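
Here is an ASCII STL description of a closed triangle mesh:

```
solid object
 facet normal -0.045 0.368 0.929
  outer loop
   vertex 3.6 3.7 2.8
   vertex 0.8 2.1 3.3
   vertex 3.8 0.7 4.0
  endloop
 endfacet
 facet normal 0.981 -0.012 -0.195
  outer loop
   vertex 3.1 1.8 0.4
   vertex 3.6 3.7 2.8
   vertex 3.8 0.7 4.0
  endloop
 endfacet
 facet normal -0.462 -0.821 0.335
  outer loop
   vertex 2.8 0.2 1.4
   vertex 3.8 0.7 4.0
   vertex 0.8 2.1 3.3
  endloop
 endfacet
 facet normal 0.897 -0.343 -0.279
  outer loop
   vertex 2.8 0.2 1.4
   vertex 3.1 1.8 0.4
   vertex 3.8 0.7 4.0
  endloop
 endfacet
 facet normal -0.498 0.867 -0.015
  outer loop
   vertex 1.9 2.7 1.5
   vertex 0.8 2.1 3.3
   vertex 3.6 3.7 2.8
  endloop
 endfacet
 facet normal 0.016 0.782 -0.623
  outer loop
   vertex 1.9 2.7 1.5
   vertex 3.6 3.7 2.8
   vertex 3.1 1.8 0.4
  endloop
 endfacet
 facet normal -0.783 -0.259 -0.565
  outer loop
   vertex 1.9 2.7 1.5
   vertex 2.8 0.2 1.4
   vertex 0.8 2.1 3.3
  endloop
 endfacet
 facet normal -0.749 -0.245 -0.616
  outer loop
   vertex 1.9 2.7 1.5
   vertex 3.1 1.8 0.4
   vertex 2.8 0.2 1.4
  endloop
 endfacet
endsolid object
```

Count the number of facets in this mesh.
8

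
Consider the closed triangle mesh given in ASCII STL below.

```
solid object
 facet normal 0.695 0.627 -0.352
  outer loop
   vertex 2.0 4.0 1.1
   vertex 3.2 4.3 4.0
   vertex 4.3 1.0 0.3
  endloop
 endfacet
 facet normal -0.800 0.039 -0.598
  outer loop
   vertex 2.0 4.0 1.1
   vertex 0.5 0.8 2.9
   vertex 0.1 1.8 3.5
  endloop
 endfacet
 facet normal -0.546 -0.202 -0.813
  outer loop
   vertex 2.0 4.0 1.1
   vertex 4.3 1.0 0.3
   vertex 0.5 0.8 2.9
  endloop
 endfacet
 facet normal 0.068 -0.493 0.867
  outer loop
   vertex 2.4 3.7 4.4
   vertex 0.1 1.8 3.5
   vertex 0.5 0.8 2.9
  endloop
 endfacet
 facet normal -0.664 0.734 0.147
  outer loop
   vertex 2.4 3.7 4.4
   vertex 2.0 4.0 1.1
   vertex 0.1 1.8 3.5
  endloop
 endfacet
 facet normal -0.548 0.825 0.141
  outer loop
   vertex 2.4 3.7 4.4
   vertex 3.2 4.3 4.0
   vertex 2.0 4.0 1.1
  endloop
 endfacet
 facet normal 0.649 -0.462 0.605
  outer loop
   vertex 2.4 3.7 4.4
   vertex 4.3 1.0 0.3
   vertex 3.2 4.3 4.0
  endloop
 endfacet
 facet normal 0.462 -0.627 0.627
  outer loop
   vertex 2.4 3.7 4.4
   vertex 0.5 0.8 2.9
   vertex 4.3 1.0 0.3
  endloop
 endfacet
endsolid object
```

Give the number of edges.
12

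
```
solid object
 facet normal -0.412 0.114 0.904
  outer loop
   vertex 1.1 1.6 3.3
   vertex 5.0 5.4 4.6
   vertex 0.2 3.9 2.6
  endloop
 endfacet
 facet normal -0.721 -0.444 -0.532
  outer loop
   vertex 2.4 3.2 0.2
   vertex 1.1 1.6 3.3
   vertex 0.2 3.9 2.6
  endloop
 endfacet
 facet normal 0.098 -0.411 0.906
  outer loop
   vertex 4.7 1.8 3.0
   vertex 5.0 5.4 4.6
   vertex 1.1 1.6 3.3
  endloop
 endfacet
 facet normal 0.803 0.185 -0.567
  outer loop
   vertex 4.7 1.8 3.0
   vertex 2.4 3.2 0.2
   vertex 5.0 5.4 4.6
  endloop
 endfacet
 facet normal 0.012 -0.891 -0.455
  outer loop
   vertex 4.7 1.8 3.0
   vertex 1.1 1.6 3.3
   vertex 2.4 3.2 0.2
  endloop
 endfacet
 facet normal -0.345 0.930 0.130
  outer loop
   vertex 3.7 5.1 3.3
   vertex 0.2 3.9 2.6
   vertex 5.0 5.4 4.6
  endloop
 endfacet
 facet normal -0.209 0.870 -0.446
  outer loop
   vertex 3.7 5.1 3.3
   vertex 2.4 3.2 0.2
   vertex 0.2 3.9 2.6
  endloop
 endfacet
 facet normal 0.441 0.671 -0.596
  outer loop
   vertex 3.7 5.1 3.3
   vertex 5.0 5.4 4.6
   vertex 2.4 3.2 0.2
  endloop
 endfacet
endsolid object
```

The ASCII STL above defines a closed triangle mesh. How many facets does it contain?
8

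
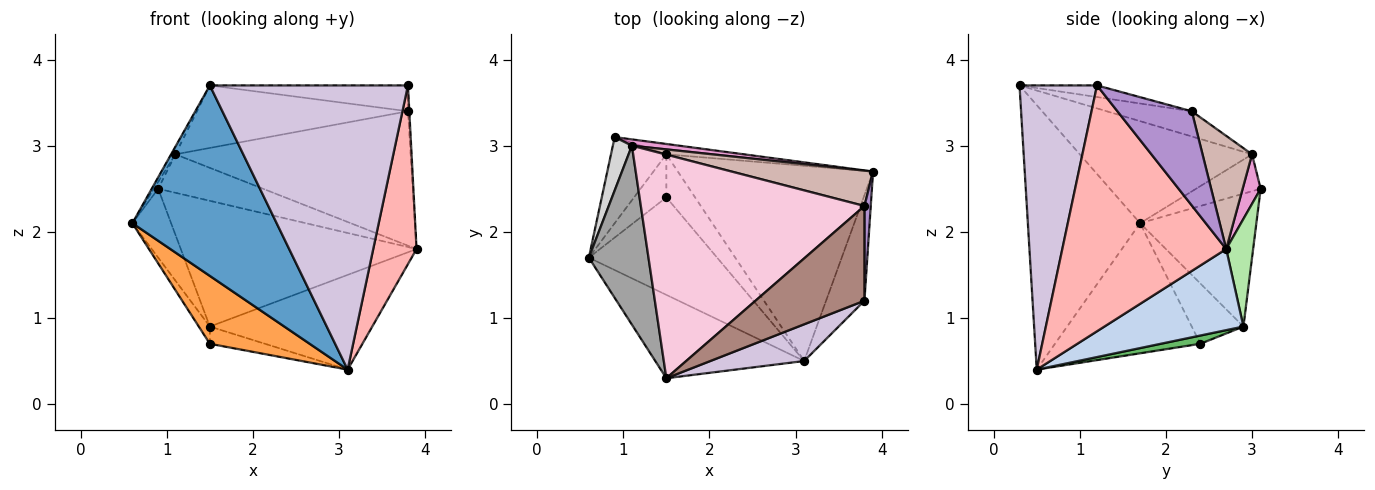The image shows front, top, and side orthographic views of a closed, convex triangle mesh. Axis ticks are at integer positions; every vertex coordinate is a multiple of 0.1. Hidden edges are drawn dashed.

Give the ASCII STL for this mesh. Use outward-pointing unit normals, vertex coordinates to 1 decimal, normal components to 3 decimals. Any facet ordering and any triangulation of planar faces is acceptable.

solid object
 facet normal -0.580 -0.746 -0.327
  outer loop
   vertex 1.5 0.3 3.7
   vertex 0.6 1.7 2.1
   vertex 3.1 0.5 0.4
  endloop
 endfacet
 facet normal 0.350 0.409 -0.843
  outer loop
   vertex 1.5 2.9 0.9
   vertex 3.9 2.7 1.8
   vertex 3.1 0.5 0.4
  endloop
 endfacet
 facet normal -0.640 -0.439 -0.631
  outer loop
   vertex 1.5 2.4 0.7
   vertex 3.1 0.5 0.4
   vertex 0.6 1.7 2.1
  endloop
 endfacet
 facet normal -0.866 0.186 -0.464
  outer loop
   vertex 1.5 2.4 0.7
   vertex 0.6 1.7 2.1
   vertex 1.5 2.9 0.9
  endloop
 endfacet
 facet normal 0.258 0.359 -0.897
  outer loop
   vertex 1.5 2.4 0.7
   vertex 1.5 2.9 0.9
   vertex 3.1 0.5 0.4
  endloop
 endfacet
 facet normal 0.113 0.990 -0.081
  outer loop
   vertex 0.9 3.1 2.5
   vertex 3.9 2.7 1.8
   vertex 1.5 2.9 0.9
  endloop
 endfacet
 facet normal -0.882 0.294 -0.368
  outer loop
   vertex 0.9 3.1 2.5
   vertex 1.5 2.9 0.9
   vertex 0.6 1.7 2.1
  endloop
 endfacet
 facet normal 0.956 -0.253 -0.149
  outer loop
   vertex 3.8 1.2 3.7
   vertex 3.1 0.5 0.4
   vertex 3.9 2.7 1.8
  endloop
 endfacet
 facet normal 0.998 0.018 0.067
  outer loop
   vertex 3.8 1.2 3.7
   vertex 3.9 2.7 1.8
   vertex 3.8 2.3 3.4
  endloop
 endfacet
 facet normal 0.362 -0.925 0.119
  outer loop
   vertex 3.8 1.2 3.7
   vertex 1.5 0.3 3.7
   vertex 3.1 0.5 0.4
  endloop
 endfacet
 facet normal -0.102 0.262 0.960
  outer loop
   vertex 3.8 1.2 3.7
   vertex 3.8 2.3 3.4
   vertex 1.5 0.3 3.7
  endloop
 endfacet
 facet normal 0.200 0.948 0.249
  outer loop
   vertex 1.1 3.0 2.9
   vertex 3.8 2.3 3.4
   vertex 3.9 2.7 1.8
  endloop
 endfacet
 facet normal 0.167 0.973 0.160
  outer loop
   vertex 1.1 3.0 2.9
   vertex 3.9 2.7 1.8
   vertex 0.9 3.1 2.5
  endloop
 endfacet
 facet normal -0.108 0.268 0.957
  outer loop
   vertex 1.1 3.0 2.9
   vertex 1.5 0.3 3.7
   vertex 3.8 2.3 3.4
  endloop
 endfacet
 facet normal -0.863 0.022 0.504
  outer loop
   vertex 1.1 3.0 2.9
   vertex 0.6 1.7 2.1
   vertex 1.5 0.3 3.7
  endloop
 endfacet
 facet normal -0.887 0.059 0.458
  outer loop
   vertex 1.1 3.0 2.9
   vertex 0.9 3.1 2.5
   vertex 0.6 1.7 2.1
  endloop
 endfacet
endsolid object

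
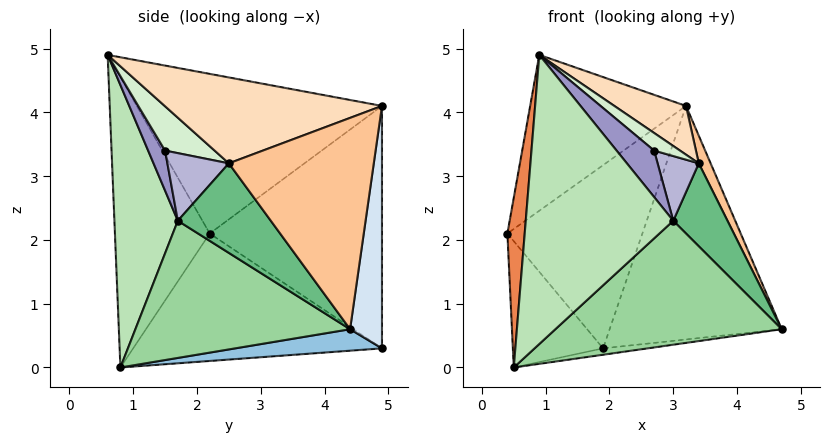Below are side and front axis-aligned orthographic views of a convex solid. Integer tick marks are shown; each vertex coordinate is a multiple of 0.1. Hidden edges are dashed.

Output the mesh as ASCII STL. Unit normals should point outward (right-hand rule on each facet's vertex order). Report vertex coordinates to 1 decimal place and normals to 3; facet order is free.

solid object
 facet normal -0.907 0.329 -0.263
  outer loop
   vertex 0.5 0.8 0.0
   vertex 0.4 2.2 2.1
   vertex 1.9 4.9 0.3
  endloop
 endfacet
 facet normal 0.113 0.034 -0.993
  outer loop
   vertex 0.5 0.8 0.0
   vertex 1.9 4.9 0.3
   vertex 4.7 4.4 0.6
  endloop
 endfacet
 facet normal -0.760 0.596 0.260
  outer loop
   vertex 3.2 4.9 4.1
   vertex 1.9 4.9 0.3
   vertex 0.4 2.2 2.1
  endloop
 endfacet
 facet normal 0.182 0.981 -0.062
  outer loop
   vertex 3.2 4.9 4.1
   vertex 4.7 4.4 0.6
   vertex 1.9 4.9 0.3
  endloop
 endfacet
 facet normal -0.981 -0.179 0.073
  outer loop
   vertex 0.9 0.6 4.9
   vertex 0.4 2.2 2.1
   vertex 0.5 0.8 0.0
  endloop
 endfacet
 facet normal -0.767 0.488 0.416
  outer loop
   vertex 0.9 0.6 4.9
   vertex 3.2 4.9 4.1
   vertex 0.4 2.2 2.1
  endloop
 endfacet
 facet normal 0.913 -0.075 0.402
  outer loop
   vertex 3.4 2.5 3.2
   vertex 4.7 4.4 0.6
   vertex 3.2 4.9 4.1
  endloop
 endfacet
 facet normal 0.656 -0.216 0.723
  outer loop
   vertex 3.4 2.5 3.2
   vertex 3.2 4.9 4.1
   vertex 0.9 0.6 4.9
  endloop
 endfacet
 facet normal 0.862 -0.503 0.064
  outer loop
   vertex 3.0 1.7 2.3
   vertex 4.7 4.4 0.6
   vertex 3.4 2.5 3.2
  endloop
 endfacet
 facet normal 0.624 -0.658 -0.421
  outer loop
   vertex 3.0 1.7 2.3
   vertex 0.5 0.8 0.0
   vertex 4.7 4.4 0.6
  endloop
 endfacet
 facet normal 0.394 -0.916 -0.070
  outer loop
   vertex 3.0 1.7 2.3
   vertex 0.9 0.6 4.9
   vertex 0.5 0.8 0.0
  endloop
 endfacet
 facet normal 0.697 -0.364 0.618
  outer loop
   vertex 2.7 1.5 3.4
   vertex 3.4 2.5 3.2
   vertex 0.9 0.6 4.9
  endloop
 endfacet
 facet normal 0.411 -0.910 -0.054
  outer loop
   vertex 2.7 1.5 3.4
   vertex 0.9 0.6 4.9
   vertex 3.0 1.7 2.3
  endloop
 endfacet
 facet normal 0.824 -0.552 0.124
  outer loop
   vertex 2.7 1.5 3.4
   vertex 3.0 1.7 2.3
   vertex 3.4 2.5 3.2
  endloop
 endfacet
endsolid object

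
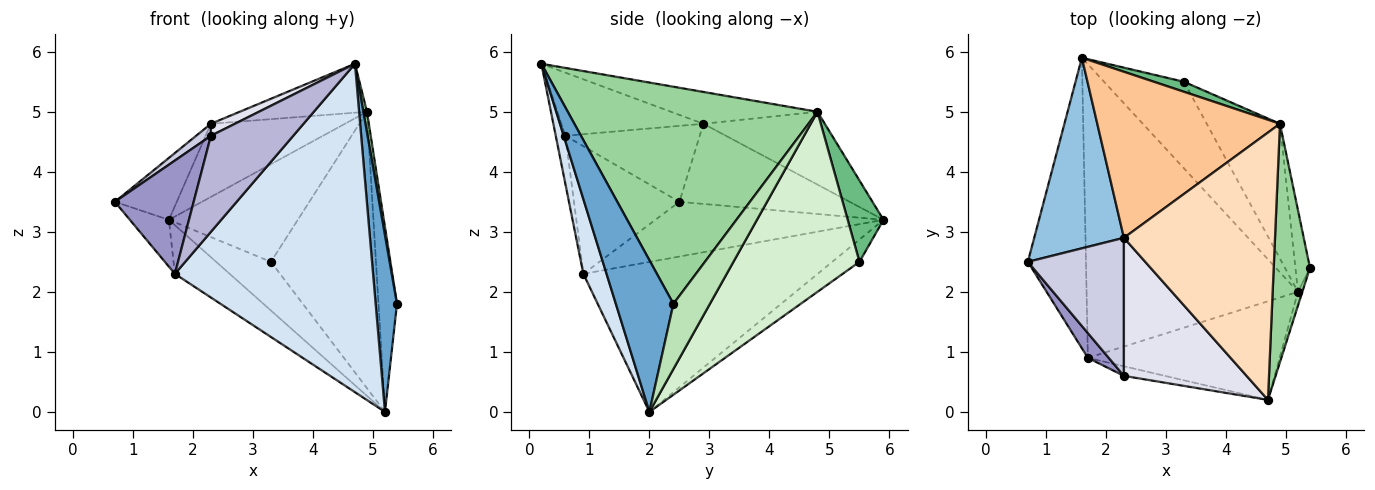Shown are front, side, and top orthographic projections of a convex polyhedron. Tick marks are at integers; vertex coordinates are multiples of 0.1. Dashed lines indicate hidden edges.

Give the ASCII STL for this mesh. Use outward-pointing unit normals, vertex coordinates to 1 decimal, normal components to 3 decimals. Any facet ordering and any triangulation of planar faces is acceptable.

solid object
 facet normal 0.937 -0.347 -0.027
  outer loop
   vertex 5.2 2.0 0.0
   vertex 5.4 2.4 1.8
   vertex 4.7 0.2 5.8
  endloop
 endfacet
 facet normal -0.648 0.235 0.725
  outer loop
   vertex 2.3 2.9 4.8
   vertex 1.6 5.9 3.2
   vertex 0.7 2.5 3.5
  endloop
 endfacet
 facet normal -0.237 0.476 -0.847
  outer loop
   vertex 3.3 5.5 2.5
   vertex 5.2 2.0 0.0
   vertex 1.6 5.9 3.2
  endloop
 endfacet
 facet normal 0.111 -0.952 -0.286
  outer loop
   vertex 1.7 0.9 2.3
   vertex 5.2 2.0 0.0
   vertex 4.7 0.2 5.8
  endloop
 endfacet
 facet normal -0.681 0.116 -0.723
  outer loop
   vertex 1.7 0.9 2.3
   vertex 0.7 2.5 3.5
   vertex 1.6 5.9 3.2
  endloop
 endfacet
 facet normal -0.573 0.134 -0.808
  outer loop
   vertex 1.7 0.9 2.3
   vertex 1.6 5.9 3.2
   vertex 5.2 2.0 0.0
  endloop
 endfacet
 facet normal -0.343 0.379 0.860
  outer loop
   vertex 4.9 4.8 5.0
   vertex 1.6 5.9 3.2
   vertex 2.3 2.9 4.8
  endloop
 endfacet
 facet normal -0.203 0.176 0.963
  outer loop
   vertex 4.9 4.8 5.0
   vertex 2.3 2.9 4.8
   vertex 4.7 0.2 5.8
  endloop
 endfacet
 facet normal 0.266 0.959 0.098
  outer loop
   vertex 4.9 4.8 5.0
   vertex 3.3 5.5 2.5
   vertex 1.6 5.9 3.2
  endloop
 endfacet
 facet normal 0.986 -0.014 0.165
  outer loop
   vertex 4.9 4.8 5.0
   vertex 4.7 0.2 5.8
   vertex 5.4 2.4 1.8
  endloop
 endfacet
 facet normal 0.875 0.443 -0.196
  outer loop
   vertex 4.9 4.8 5.0
   vertex 5.4 2.4 1.8
   vertex 5.2 2.0 0.0
  endloop
 endfacet
 facet normal 0.733 0.611 -0.298
  outer loop
   vertex 4.9 4.8 5.0
   vertex 5.2 2.0 0.0
   vertex 3.3 5.5 2.5
  endloop
 endfacet
 facet normal -0.794 -0.594 0.130
  outer loop
   vertex 2.3 0.6 4.6
   vertex 0.7 2.5 3.5
   vertex 1.7 0.9 2.3
  endloop
 endfacet
 facet normal -0.115 -0.988 -0.099
  outer loop
   vertex 2.3 0.6 4.6
   vertex 1.7 0.9 2.3
   vertex 4.7 0.2 5.8
  endloop
 endfacet
 facet normal -0.619 -0.068 0.783
  outer loop
   vertex 2.3 0.6 4.6
   vertex 2.3 2.9 4.8
   vertex 0.7 2.5 3.5
  endloop
 endfacet
 facet normal -0.456 -0.077 0.887
  outer loop
   vertex 2.3 0.6 4.6
   vertex 4.7 0.2 5.8
   vertex 2.3 2.9 4.8
  endloop
 endfacet
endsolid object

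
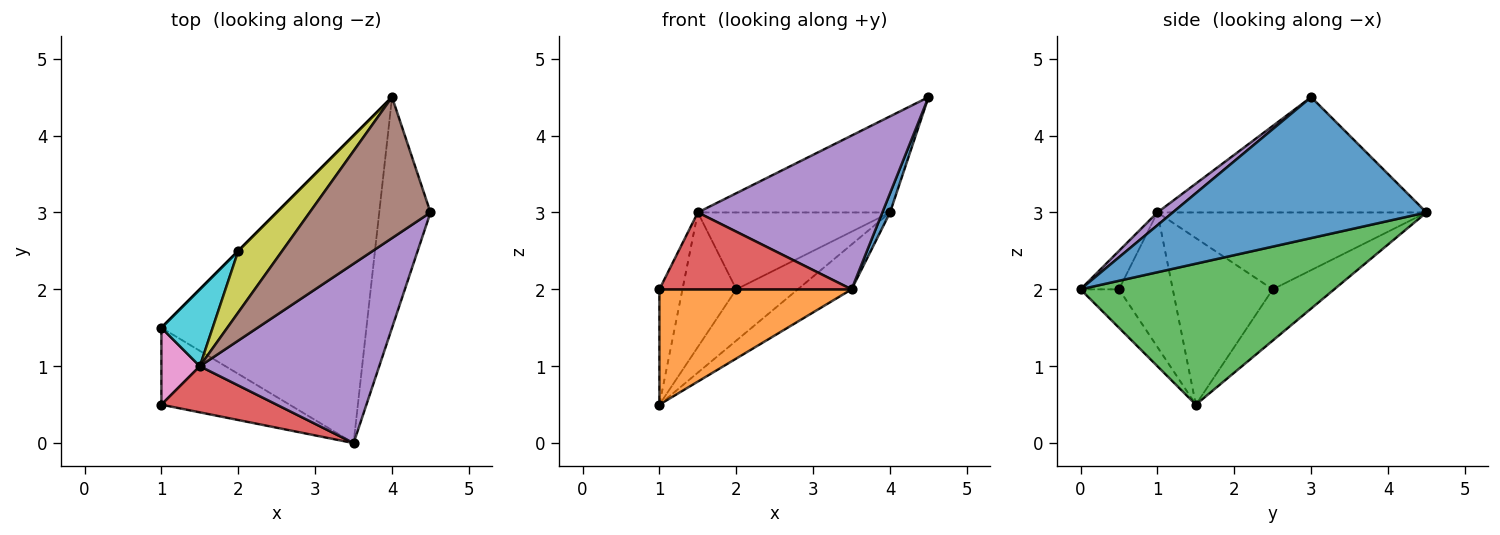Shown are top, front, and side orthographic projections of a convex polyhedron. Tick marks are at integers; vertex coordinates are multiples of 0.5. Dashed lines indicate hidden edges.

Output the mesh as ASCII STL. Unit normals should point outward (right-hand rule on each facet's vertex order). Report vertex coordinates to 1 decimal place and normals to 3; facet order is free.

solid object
 facet normal 0.939 -0.028 -0.342
  outer loop
   vertex 4.0 4.5 3.0
   vertex 4.5 3.0 4.5
   vertex 3.5 0.0 2.0
  endloop
 endfacet
 facet normal -0.164 -0.821 -0.547
  outer loop
   vertex 1.0 1.5 0.5
   vertex 3.5 0.0 2.0
   vertex 1.0 0.5 2.0
  endloop
 endfacet
 facet normal 0.562 0.119 -0.818
  outer loop
   vertex 1.0 1.5 0.5
   vertex 4.0 4.5 3.0
   vertex 3.5 0.0 2.0
  endloop
 endfacet
 facet normal -0.169 -0.845 0.507
  outer loop
   vertex 1.5 1.0 3.0
   vertex 1.0 0.5 2.0
   vertex 3.5 0.0 2.0
  endloop
 endfacet
 facet normal 0.054 -0.650 0.758
  outer loop
   vertex 1.5 1.0 3.0
   vertex 3.5 0.0 2.0
   vertex 4.5 3.0 4.5
  endloop
 endfacet
 facet normal -0.619 0.442 0.649
  outer loop
   vertex 1.5 1.0 3.0
   vertex 4.5 3.0 4.5
   vertex 4.0 4.5 3.0
  endloop
 endfacet
 facet normal -0.889 0.381 0.254
  outer loop
   vertex 1.5 1.0 3.0
   vertex 1.0 1.5 0.5
   vertex 1.0 0.5 2.0
  endloop
 endfacet
 facet normal -0.707 0.707 0.000
  outer loop
   vertex 2.0 2.5 2.0
   vertex 4.0 4.5 3.0
   vertex 1.0 1.5 0.5
  endloop
 endfacet
 facet normal -0.738 0.527 0.422
  outer loop
   vertex 2.0 2.5 2.0
   vertex 1.5 1.0 3.0
   vertex 4.0 4.5 3.0
  endloop
 endfacet
 facet normal -0.850 0.458 0.261
  outer loop
   vertex 2.0 2.5 2.0
   vertex 1.0 1.5 0.5
   vertex 1.5 1.0 3.0
  endloop
 endfacet
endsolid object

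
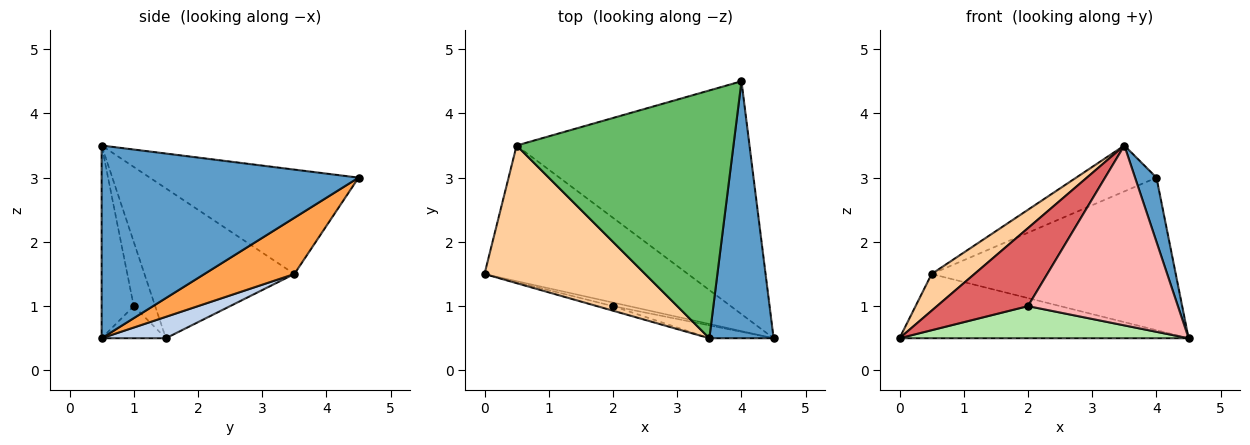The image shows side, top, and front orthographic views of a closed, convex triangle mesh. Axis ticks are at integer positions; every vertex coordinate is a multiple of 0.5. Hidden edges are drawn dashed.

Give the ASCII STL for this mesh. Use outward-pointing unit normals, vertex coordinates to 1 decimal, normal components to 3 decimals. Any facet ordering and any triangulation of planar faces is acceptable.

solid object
 facet normal 0.946 -0.079 0.315
  outer loop
   vertex 3.5 0.5 3.5
   vertex 4.5 0.5 0.5
   vertex 4.0 4.5 3.0
  endloop
 endfacet
 facet normal 0.095 0.426 -0.900
  outer loop
   vertex 0.5 3.5 1.5
   vertex 4.5 0.5 0.5
   vertex 0.0 1.5 0.5
  endloop
 endfacet
 facet normal 0.198 0.537 -0.820
  outer loop
   vertex 0.5 3.5 1.5
   vertex 4.0 4.5 3.0
   vertex 4.5 0.5 0.5
  endloop
 endfacet
 facet normal -0.670 -0.191 0.718
  outer loop
   vertex 0.5 3.5 1.5
   vertex 0.0 1.5 0.5
   vertex 3.5 0.5 3.5
  endloop
 endfacet
 facet normal -0.428 0.165 0.889
  outer loop
   vertex 0.5 3.5 1.5
   vertex 3.5 0.5 3.5
   vertex 4.0 4.5 3.0
  endloop
 endfacet
 facet normal -0.216 -0.970 -0.108
  outer loop
   vertex 2.0 1.0 1.0
   vertex 0.0 1.5 0.5
   vertex 4.5 0.5 0.5
  endloop
 endfacet
 facet normal -0.229 -0.972 -0.057
  outer loop
   vertex 2.0 1.0 1.0
   vertex 3.5 0.5 3.5
   vertex 0.0 1.5 0.5
  endloop
 endfacet
 facet normal -0.209 -0.975 -0.070
  outer loop
   vertex 2.0 1.0 1.0
   vertex 4.5 0.5 0.5
   vertex 3.5 0.5 3.5
  endloop
 endfacet
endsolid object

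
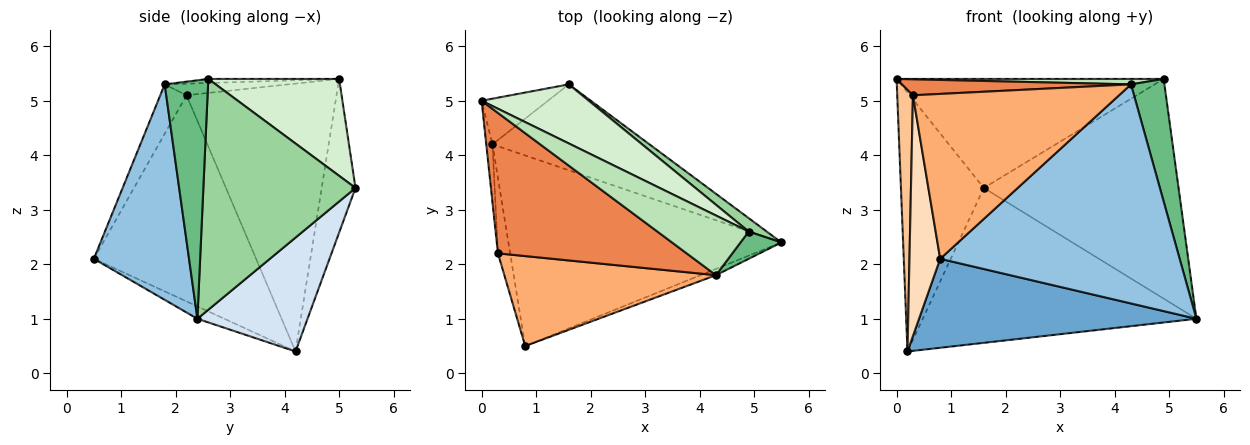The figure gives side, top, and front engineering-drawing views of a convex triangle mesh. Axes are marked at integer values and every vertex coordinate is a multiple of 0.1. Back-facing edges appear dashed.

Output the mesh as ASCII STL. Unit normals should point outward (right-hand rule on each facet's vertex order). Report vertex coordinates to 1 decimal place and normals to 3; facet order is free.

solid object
 facet normal -0.041 -0.423 -0.905
  outer loop
   vertex 0.2 4.2 0.4
   vertex 5.5 2.4 1.0
   vertex 0.8 0.5 2.1
  endloop
 endfacet
 facet normal 0.369 -0.929 -0.027
  outer loop
   vertex 4.3 1.8 5.3
   vertex 0.8 0.5 2.1
   vertex 5.5 2.4 1.0
  endloop
 endfacet
 facet normal -0.373 0.914 -0.161
  outer loop
   vertex 1.6 5.3 3.4
   vertex 0.2 4.2 0.4
   vertex 0.0 5.0 5.4
  endloop
 endfacet
 facet normal 0.332 0.825 -0.457
  outer loop
   vertex 1.6 5.3 3.4
   vertex 5.5 2.4 1.0
   vertex 0.2 4.2 0.4
  endloop
 endfacet
 facet normal -0.061 -0.113 0.992
  outer loop
   vertex 0.3 2.2 5.1
   vertex 4.3 1.8 5.3
   vertex 0.0 5.0 5.4
  endloop
 endfacet
 facet normal -0.111 -0.872 0.476
  outer loop
   vertex 0.3 2.2 5.1
   vertex 0.8 0.5 2.1
   vertex 4.3 1.8 5.3
  endloop
 endfacet
 facet normal -0.994 -0.104 -0.023
  outer loop
   vertex 0.3 2.2 5.1
   vertex 0.0 5.0 5.4
   vertex 0.2 4.2 0.4
  endloop
 endfacet
 facet normal -0.981 -0.186 -0.058
  outer loop
   vertex 0.3 2.2 5.1
   vertex 0.2 4.2 0.4
   vertex 0.8 0.5 2.1
  endloop
 endfacet
 facet normal 0.785 -0.605 0.135
  outer loop
   vertex 4.9 2.6 5.4
   vertex 4.3 1.8 5.3
   vertex 5.5 2.4 1.0
  endloop
 endfacet
 facet normal 0.615 0.787 0.048
  outer loop
   vertex 4.9 2.6 5.4
   vertex 5.5 2.4 1.0
   vertex 1.6 5.3 3.4
  endloop
 endfacet
 facet normal -0.045 -0.091 0.995
  outer loop
   vertex 4.9 2.6 5.4
   vertex 0.0 5.0 5.4
   vertex 4.3 1.8 5.3
  endloop
 endfacet
 facet normal 0.396 0.808 0.438
  outer loop
   vertex 4.9 2.6 5.4
   vertex 1.6 5.3 3.4
   vertex 0.0 5.0 5.4
  endloop
 endfacet
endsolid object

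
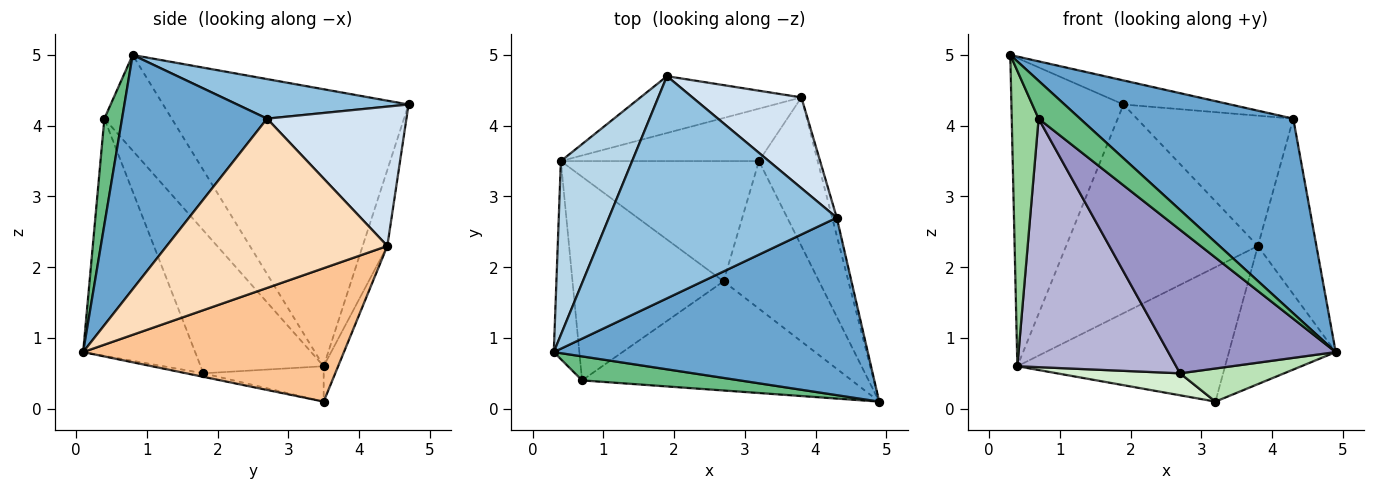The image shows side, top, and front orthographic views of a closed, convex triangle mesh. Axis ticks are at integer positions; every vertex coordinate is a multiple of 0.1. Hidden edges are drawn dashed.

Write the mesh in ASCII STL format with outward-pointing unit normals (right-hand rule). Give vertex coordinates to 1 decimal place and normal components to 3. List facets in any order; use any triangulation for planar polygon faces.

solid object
 facet normal 0.449 -0.660 0.602
  outer loop
   vertex 4.3 2.7 4.1
   vertex 0.3 0.8 5.0
   vertex 4.9 0.1 0.8
  endloop
 endfacet
 facet normal 0.170 0.106 0.980
  outer loop
   vertex 4.3 2.7 4.1
   vertex 1.9 4.7 4.3
   vertex 0.3 0.8 5.0
  endloop
 endfacet
 facet normal -0.886 0.404 0.228
  outer loop
   vertex 0.4 3.5 0.6
   vertex 0.3 0.8 5.0
   vertex 1.9 4.7 4.3
  endloop
 endfacet
 facet normal 0.590 0.662 0.461
  outer loop
   vertex 3.8 4.4 2.3
   vertex 1.9 4.7 4.3
   vertex 4.3 2.7 4.1
  endloop
 endfacet
 facet normal -0.123 0.958 -0.261
  outer loop
   vertex 3.8 4.4 2.3
   vertex 0.4 3.5 0.6
   vertex 1.9 4.7 4.3
  endloop
 endfacet
 facet normal -0.065 0.930 -0.363
  outer loop
   vertex 3.8 4.4 2.3
   vertex 3.2 3.5 0.1
   vertex 0.4 3.5 0.6
  endloop
 endfacet
 facet normal 0.857 0.351 -0.377
  outer loop
   vertex 3.8 4.4 2.3
   vertex 4.9 0.1 0.8
   vertex 3.2 3.5 0.1
  endloop
 endfacet
 facet normal 0.966 0.256 -0.026
  outer loop
   vertex 3.8 4.4 2.3
   vertex 4.3 2.7 4.1
   vertex 4.9 0.1 0.8
  endloop
 endfacet
 facet normal 0.339 -0.794 0.504
  outer loop
   vertex 0.7 0.4 4.1
   vertex 4.9 0.1 0.8
   vertex 0.3 0.8 5.0
  endloop
 endfacet
 facet normal -0.902 -0.359 -0.241
  outer loop
   vertex 0.7 0.4 4.1
   vertex 0.3 0.8 5.0
   vertex 0.4 3.5 0.6
  endloop
 endfacet
 facet normal -0.036 -0.219 -0.975
  outer loop
   vertex 2.7 1.8 0.5
   vertex 3.2 3.5 0.1
   vertex 4.9 0.1 0.8
  endloop
 endfacet
 facet normal -0.173 -0.177 -0.969
  outer loop
   vertex 2.7 1.8 0.5
   vertex 0.4 3.5 0.6
   vertex 3.2 3.5 0.1
  endloop
 endfacet
 facet normal -0.470 -0.703 -0.534
  outer loop
   vertex 2.7 1.8 0.5
   vertex 4.9 0.1 0.8
   vertex 0.7 0.4 4.1
  endloop
 endfacet
 facet normal -0.514 -0.664 -0.544
  outer loop
   vertex 2.7 1.8 0.5
   vertex 0.7 0.4 4.1
   vertex 0.4 3.5 0.6
  endloop
 endfacet
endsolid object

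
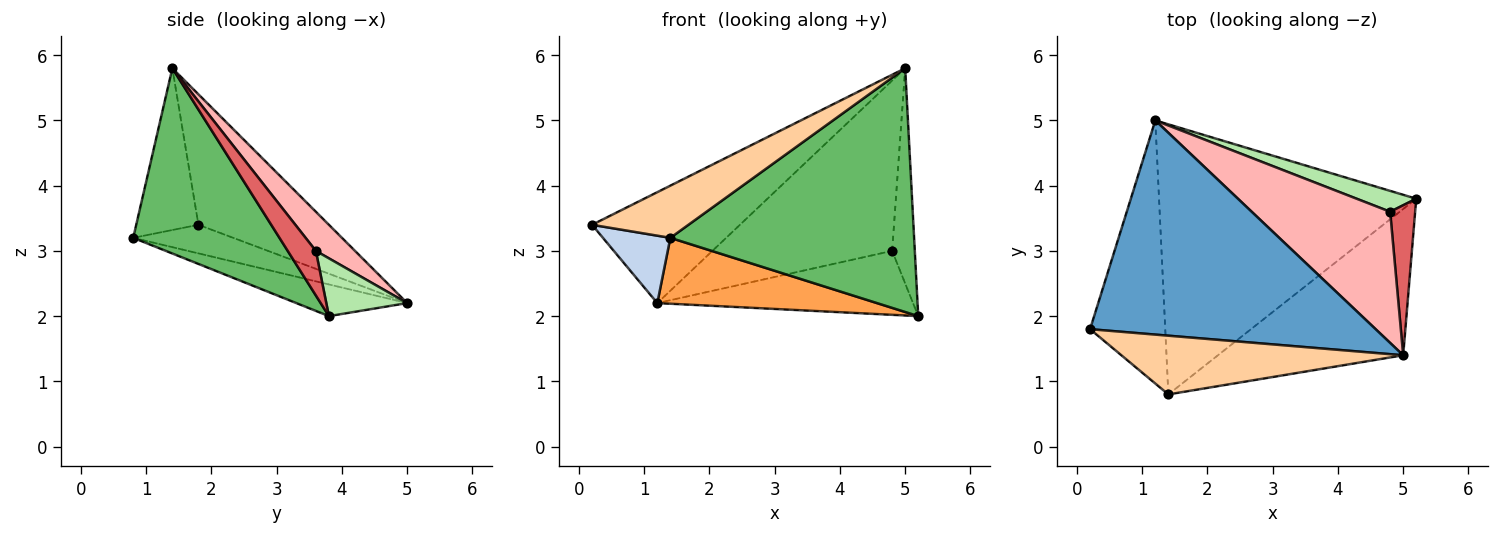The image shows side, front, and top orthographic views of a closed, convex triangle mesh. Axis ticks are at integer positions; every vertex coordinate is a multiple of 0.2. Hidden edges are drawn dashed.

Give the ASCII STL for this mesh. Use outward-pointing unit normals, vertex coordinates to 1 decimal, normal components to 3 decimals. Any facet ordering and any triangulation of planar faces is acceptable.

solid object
 facet normal -0.376 0.426 0.823
  outer loop
   vertex 5.0 1.4 5.8
   vertex 1.2 5.0 2.2
   vertex 0.2 1.8 3.4
  endloop
 endfacet
 facet normal -0.346 -0.233 -0.909
  outer loop
   vertex 1.4 0.8 3.2
   vertex 0.2 1.8 3.4
   vertex 1.2 5.0 2.2
  endloop
 endfacet
 facet normal -0.119 -0.235 -0.965
  outer loop
   vertex 1.4 0.8 3.2
   vertex 1.2 5.0 2.2
   vertex 5.2 3.8 2.0
  endloop
 endfacet
 facet normal -0.394 -0.611 0.687
  outer loop
   vertex 1.4 0.8 3.2
   vertex 5.0 1.4 5.8
   vertex 0.2 1.8 3.4
  endloop
 endfacet
 facet normal 0.457 -0.762 -0.457
  outer loop
   vertex 1.4 0.8 3.2
   vertex 5.2 3.8 2.0
   vertex 5.0 1.4 5.8
  endloop
 endfacet
 facet normal 0.288 0.910 0.297
  outer loop
   vertex 4.8 3.6 3.0
   vertex 5.2 3.8 2.0
   vertex 1.2 5.0 2.2
  endloop
 endfacet
 facet normal 0.714 0.575 0.400
  outer loop
   vertex 4.8 3.6 3.0
   vertex 5.0 1.4 5.8
   vertex 5.2 3.8 2.0
  endloop
 endfacet
 facet normal 0.170 0.781 0.601
  outer loop
   vertex 4.8 3.6 3.0
   vertex 1.2 5.0 2.2
   vertex 5.0 1.4 5.8
  endloop
 endfacet
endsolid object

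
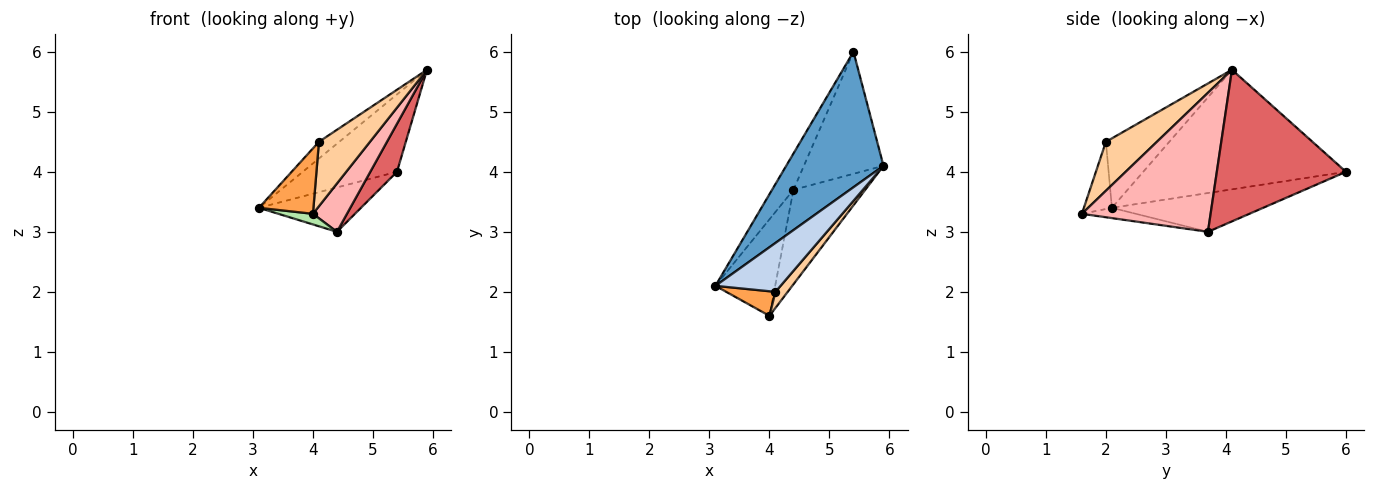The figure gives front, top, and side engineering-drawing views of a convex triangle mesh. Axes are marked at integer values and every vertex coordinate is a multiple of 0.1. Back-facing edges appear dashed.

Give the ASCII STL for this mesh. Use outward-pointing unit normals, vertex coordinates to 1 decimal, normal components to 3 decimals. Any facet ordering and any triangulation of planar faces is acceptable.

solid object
 facet normal -0.730 0.339 0.594
  outer loop
   vertex 5.4 6.0 4.0
   vertex 3.1 2.1 3.4
   vertex 5.9 4.1 5.7
  endloop
 endfacet
 facet normal -0.710 0.228 0.666
  outer loop
   vertex 4.1 2.0 4.5
   vertex 5.9 4.1 5.7
   vertex 3.1 2.1 3.4
  endloop
 endfacet
 facet normal -0.433 -0.844 0.317
  outer loop
   vertex 4.1 2.0 4.5
   vertex 3.1 2.1 3.4
   vertex 4.0 1.6 3.3
  endloop
 endfacet
 facet normal 0.696 -0.696 0.174
  outer loop
   vertex 4.1 2.0 4.5
   vertex 4.0 1.6 3.3
   vertex 5.9 4.1 5.7
  endloop
 endfacet
 facet normal -0.754 0.509 -0.416
  outer loop
   vertex 4.4 3.7 3.0
   vertex 3.1 2.1 3.4
   vertex 5.4 6.0 4.0
  endloop
 endfacet
 facet normal -0.169 -0.108 -0.980
  outer loop
   vertex 4.4 3.7 3.0
   vertex 4.0 1.6 3.3
   vertex 3.1 2.1 3.4
  endloop
 endfacet
 facet normal 0.871 -0.180 -0.457
  outer loop
   vertex 4.4 3.7 3.0
   vertex 5.4 6.0 4.0
   vertex 5.9 4.1 5.7
  endloop
 endfacet
 facet normal 0.865 -0.229 -0.447
  outer loop
   vertex 4.4 3.7 3.0
   vertex 5.9 4.1 5.7
   vertex 4.0 1.6 3.3
  endloop
 endfacet
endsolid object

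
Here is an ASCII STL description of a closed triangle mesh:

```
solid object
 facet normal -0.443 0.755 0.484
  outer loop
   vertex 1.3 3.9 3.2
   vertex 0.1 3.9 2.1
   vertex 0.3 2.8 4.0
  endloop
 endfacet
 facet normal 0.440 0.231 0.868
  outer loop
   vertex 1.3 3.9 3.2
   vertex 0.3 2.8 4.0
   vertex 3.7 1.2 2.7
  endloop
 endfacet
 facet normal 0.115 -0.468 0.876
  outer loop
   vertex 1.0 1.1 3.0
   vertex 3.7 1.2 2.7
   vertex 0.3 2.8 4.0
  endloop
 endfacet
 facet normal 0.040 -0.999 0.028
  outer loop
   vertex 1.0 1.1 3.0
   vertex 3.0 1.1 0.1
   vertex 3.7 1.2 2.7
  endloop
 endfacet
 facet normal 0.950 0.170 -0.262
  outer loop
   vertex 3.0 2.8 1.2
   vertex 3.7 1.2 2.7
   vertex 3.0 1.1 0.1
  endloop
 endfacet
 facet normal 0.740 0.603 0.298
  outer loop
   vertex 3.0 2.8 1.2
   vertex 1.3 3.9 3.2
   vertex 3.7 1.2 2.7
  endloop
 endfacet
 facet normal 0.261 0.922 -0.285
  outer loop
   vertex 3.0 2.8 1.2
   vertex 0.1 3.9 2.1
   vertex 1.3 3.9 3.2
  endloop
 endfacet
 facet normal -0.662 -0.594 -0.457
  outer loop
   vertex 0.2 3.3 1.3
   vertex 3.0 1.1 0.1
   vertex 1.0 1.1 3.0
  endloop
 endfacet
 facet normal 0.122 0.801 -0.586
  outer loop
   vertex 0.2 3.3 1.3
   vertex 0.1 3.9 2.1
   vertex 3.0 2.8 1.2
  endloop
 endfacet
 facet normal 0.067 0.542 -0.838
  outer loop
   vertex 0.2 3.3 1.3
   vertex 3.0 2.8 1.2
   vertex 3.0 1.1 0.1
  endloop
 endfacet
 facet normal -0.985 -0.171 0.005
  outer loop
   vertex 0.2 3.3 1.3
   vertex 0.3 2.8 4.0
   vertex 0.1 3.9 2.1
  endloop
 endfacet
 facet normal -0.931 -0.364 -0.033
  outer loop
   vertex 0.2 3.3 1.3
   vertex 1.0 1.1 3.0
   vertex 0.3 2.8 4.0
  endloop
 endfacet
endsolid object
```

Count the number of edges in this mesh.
18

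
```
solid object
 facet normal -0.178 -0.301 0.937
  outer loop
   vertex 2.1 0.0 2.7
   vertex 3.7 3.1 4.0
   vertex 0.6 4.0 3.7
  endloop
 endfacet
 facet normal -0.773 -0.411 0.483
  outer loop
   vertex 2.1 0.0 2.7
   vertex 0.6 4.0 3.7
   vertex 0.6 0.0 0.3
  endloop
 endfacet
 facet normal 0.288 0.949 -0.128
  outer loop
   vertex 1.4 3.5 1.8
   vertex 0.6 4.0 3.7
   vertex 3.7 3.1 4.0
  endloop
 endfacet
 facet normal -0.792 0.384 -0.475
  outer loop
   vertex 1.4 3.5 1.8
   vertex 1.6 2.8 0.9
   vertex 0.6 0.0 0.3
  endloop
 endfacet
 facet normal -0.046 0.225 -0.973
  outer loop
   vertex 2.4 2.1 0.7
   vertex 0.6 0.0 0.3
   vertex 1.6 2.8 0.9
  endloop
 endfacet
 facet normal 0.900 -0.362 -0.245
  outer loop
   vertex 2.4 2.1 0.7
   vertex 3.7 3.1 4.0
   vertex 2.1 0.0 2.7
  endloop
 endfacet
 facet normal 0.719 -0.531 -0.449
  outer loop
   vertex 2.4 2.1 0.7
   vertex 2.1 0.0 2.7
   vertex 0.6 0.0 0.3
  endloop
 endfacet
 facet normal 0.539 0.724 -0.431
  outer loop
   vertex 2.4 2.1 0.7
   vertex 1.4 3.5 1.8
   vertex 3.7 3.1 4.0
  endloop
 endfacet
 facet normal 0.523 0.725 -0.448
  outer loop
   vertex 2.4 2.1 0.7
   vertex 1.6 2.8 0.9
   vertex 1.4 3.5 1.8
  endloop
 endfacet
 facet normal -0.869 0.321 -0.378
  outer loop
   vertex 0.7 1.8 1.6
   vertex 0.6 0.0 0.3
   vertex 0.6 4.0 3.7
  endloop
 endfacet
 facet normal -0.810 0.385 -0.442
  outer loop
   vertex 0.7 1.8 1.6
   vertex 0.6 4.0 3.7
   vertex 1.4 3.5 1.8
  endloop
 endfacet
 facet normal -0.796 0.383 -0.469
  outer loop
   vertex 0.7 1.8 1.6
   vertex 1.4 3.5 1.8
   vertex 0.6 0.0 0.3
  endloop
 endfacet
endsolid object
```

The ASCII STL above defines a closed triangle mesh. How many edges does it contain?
18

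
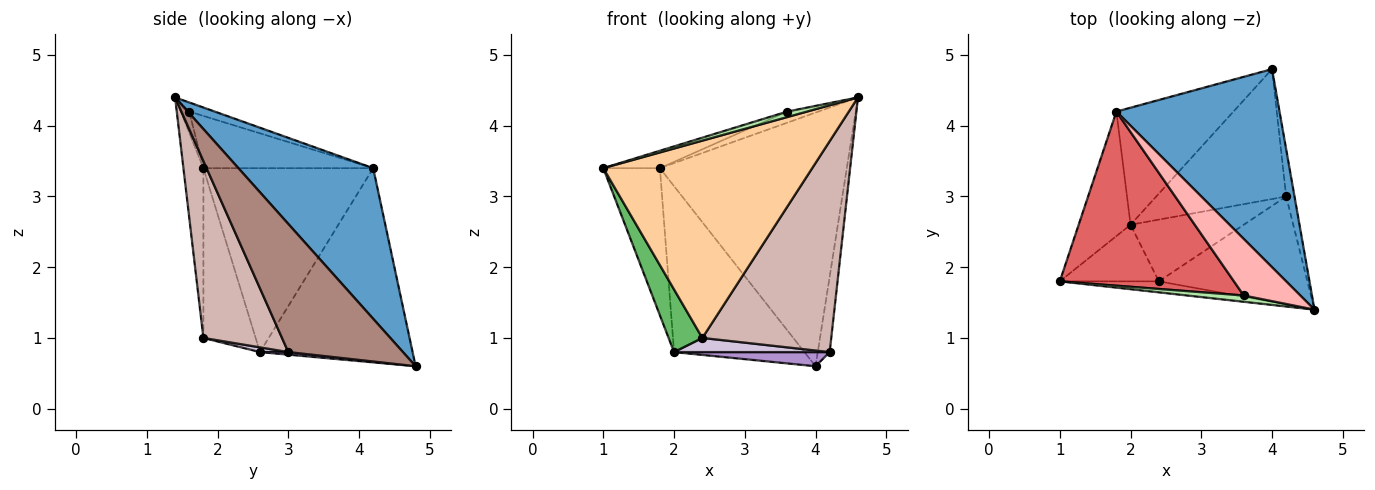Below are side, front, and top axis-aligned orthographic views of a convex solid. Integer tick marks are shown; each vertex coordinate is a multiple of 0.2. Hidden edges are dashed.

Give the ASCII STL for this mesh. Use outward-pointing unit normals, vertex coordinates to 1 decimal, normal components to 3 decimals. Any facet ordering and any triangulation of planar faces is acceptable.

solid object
 facet normal 0.494 0.685 0.535
  outer loop
   vertex 1.8 4.2 3.4
   vertex 4.6 1.4 4.4
   vertex 4.0 4.8 0.6
  endloop
 endfacet
 facet normal -0.916 0.305 -0.258
  outer loop
   vertex 1.8 4.2 3.4
   vertex 2.0 2.6 0.8
   vertex 1.0 1.8 3.4
  endloop
 endfacet
 facet normal -0.691 0.591 -0.417
  outer loop
   vertex 1.8 4.2 3.4
   vertex 4.0 4.8 0.6
   vertex 2.0 2.6 0.8
  endloop
 endfacet
 facet normal -0.095 -0.994 -0.055
  outer loop
   vertex 2.4 1.8 1.0
   vertex 4.6 1.4 4.4
   vertex 1.0 1.8 3.4
  endloop
 endfacet
 facet normal -0.754 -0.487 -0.440
  outer loop
   vertex 2.4 1.8 1.0
   vertex 1.0 1.8 3.4
   vertex 2.0 2.6 0.8
  endloop
 endfacet
 facet normal -0.272 -0.634 0.724
  outer loop
   vertex 3.6 1.6 4.2
   vertex 1.0 1.8 3.4
   vertex 4.6 1.4 4.4
  endloop
 endfacet
 facet normal -0.286 0.095 0.953
  outer loop
   vertex 3.6 1.6 4.2
   vertex 1.8 4.2 3.4
   vertex 1.0 1.8 3.4
  endloop
 endfacet
 facet normal -0.156 0.190 0.969
  outer loop
   vertex 3.6 1.6 4.2
   vertex 4.6 1.4 4.4
   vertex 1.8 4.2 3.4
  endloop
 endfacet
 facet normal 0.020 -0.108 -0.994
  outer loop
   vertex 4.2 3.0 0.8
   vertex 2.0 2.6 0.8
   vertex 4.0 4.8 0.6
  endloop
 endfacet
 facet normal 0.041 -0.223 -0.974
  outer loop
   vertex 4.2 3.0 0.8
   vertex 2.4 1.8 1.0
   vertex 2.0 2.6 0.8
  endloop
 endfacet
 facet normal 0.993 0.103 -0.064
  outer loop
   vertex 4.2 3.0 0.8
   vertex 4.0 4.8 0.6
   vertex 4.6 1.4 4.4
  endloop
 endfacet
 facet normal 0.477 -0.782 -0.401
  outer loop
   vertex 4.2 3.0 0.8
   vertex 4.6 1.4 4.4
   vertex 2.4 1.8 1.0
  endloop
 endfacet
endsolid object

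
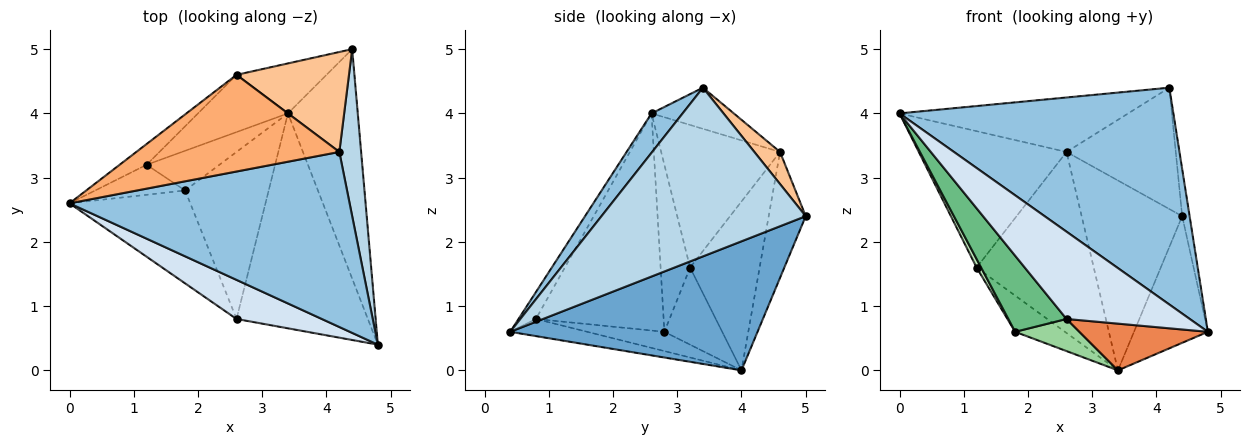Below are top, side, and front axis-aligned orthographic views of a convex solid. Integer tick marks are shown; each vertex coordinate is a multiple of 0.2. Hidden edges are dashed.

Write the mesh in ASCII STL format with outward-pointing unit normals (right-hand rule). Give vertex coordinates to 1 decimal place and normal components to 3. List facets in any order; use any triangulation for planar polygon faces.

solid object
 facet normal 0.851 0.254 -0.460
  outer loop
   vertex 3.4 4.0 0.0
   vertex 4.4 5.0 2.4
   vertex 4.8 0.4 0.6
  endloop
 endfacet
 facet normal 0.088 -0.775 0.626
  outer loop
   vertex 4.2 3.4 4.4
   vertex 0.0 2.6 4.0
   vertex 4.8 0.4 0.6
  endloop
 endfacet
 facet normal 0.991 0.036 0.128
  outer loop
   vertex 4.2 3.4 4.4
   vertex 4.8 0.4 0.6
   vertex 4.4 5.0 2.4
  endloop
 endfacet
 facet normal -0.128 -0.905 0.405
  outer loop
   vertex 2.6 0.8 0.8
   vertex 4.8 0.4 0.6
   vertex 0.0 2.6 4.0
  endloop
 endfacet
 facet normal -0.126 -0.211 -0.969
  outer loop
   vertex 2.6 0.8 0.8
   vertex 3.4 4.0 0.0
   vertex 4.8 0.4 0.6
  endloop
 endfacet
 facet normal -0.174 0.483 0.858
  outer loop
   vertex 2.6 4.6 3.4
   vertex 0.0 2.6 4.0
   vertex 4.2 3.4 4.4
  endloop
 endfacet
 facet normal 0.179 0.760 0.625
  outer loop
   vertex 2.6 4.6 3.4
   vertex 4.2 3.4 4.4
   vertex 4.4 5.0 2.4
  endloop
 endfacet
 facet normal -0.336 0.911 -0.240
  outer loop
   vertex 2.6 4.6 3.4
   vertex 4.4 5.0 2.4
   vertex 3.4 4.0 0.0
  endloop
 endfacet
 facet normal -0.812 -0.370 -0.452
  outer loop
   vertex 1.8 2.8 0.6
   vertex 2.6 0.8 0.8
   vertex 0.0 2.6 4.0
  endloop
 endfacet
 facet normal -0.221 -0.184 -0.958
  outer loop
   vertex 1.8 2.8 0.6
   vertex 3.4 4.0 0.0
   vertex 2.6 0.8 0.8
  endloop
 endfacet
 facet normal -0.873 -0.134 -0.470
  outer loop
   vertex 1.2 3.2 1.6
   vertex 1.8 2.8 0.6
   vertex 0.0 2.6 4.0
  endloop
 endfacet
 facet normal -0.616 0.531 -0.582
  outer loop
   vertex 1.2 3.2 1.6
   vertex 3.4 4.0 0.0
   vertex 1.8 2.8 0.6
  endloop
 endfacet
 facet normal -0.622 0.774 -0.118
  outer loop
   vertex 1.2 3.2 1.6
   vertex 0.0 2.6 4.0
   vertex 2.6 4.6 3.4
  endloop
 endfacet
 facet normal -0.493 0.830 -0.262
  outer loop
   vertex 1.2 3.2 1.6
   vertex 2.6 4.6 3.4
   vertex 3.4 4.0 0.0
  endloop
 endfacet
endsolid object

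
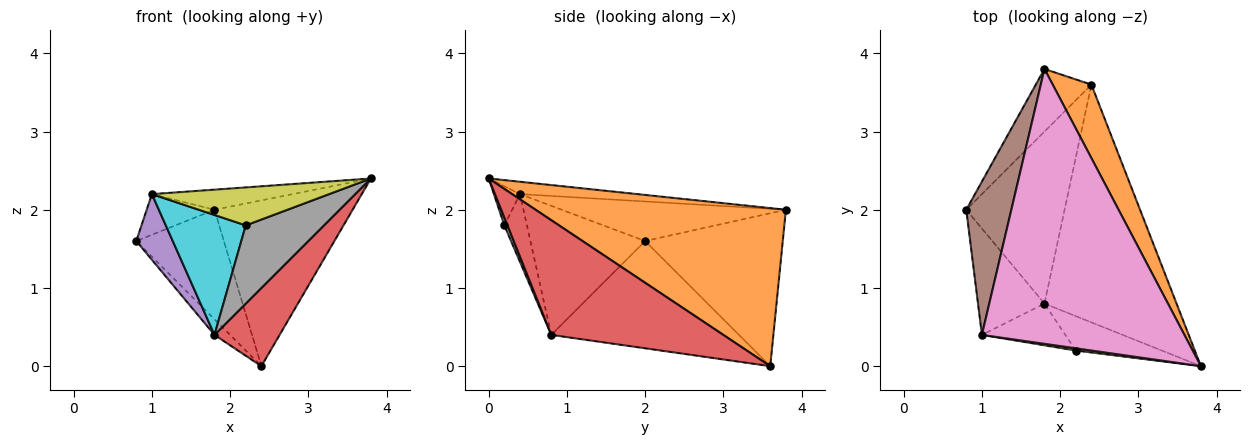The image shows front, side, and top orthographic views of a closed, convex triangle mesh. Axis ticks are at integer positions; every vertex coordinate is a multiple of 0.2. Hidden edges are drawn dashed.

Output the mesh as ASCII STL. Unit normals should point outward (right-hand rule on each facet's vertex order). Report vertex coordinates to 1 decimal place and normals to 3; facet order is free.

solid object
 facet normal -0.807 0.513 -0.293
  outer loop
   vertex 1.8 3.8 2.0
   vertex 2.4 3.6 0.0
   vertex 0.8 2.0 1.6
  endloop
 endfacet
 facet normal 0.856 0.473 0.210
  outer loop
   vertex 1.8 3.8 2.0
   vertex 3.8 0.0 2.4
   vertex 2.4 3.6 0.0
  endloop
 endfacet
 facet normal -0.736 0.061 -0.674
  outer loop
   vertex 1.8 0.8 0.4
   vertex 0.8 2.0 1.6
   vertex 2.4 3.6 0.0
  endloop
 endfacet
 facet normal 0.636 -0.241 -0.733
  outer loop
   vertex 1.8 0.8 0.4
   vertex 2.4 3.6 0.0
   vertex 3.8 0.0 2.4
  endloop
 endfacet
 facet normal -0.855 -0.272 -0.441
  outer loop
   vertex 1.0 0.4 2.2
   vertex 0.8 2.0 1.6
   vertex 1.8 0.8 0.4
  endloop
 endfacet
 facet normal -0.647 0.196 0.737
  outer loop
   vertex 1.0 0.4 2.2
   vertex 1.8 3.8 2.0
   vertex 0.8 2.0 1.6
  endloop
 endfacet
 facet normal -0.061 0.073 0.995
  outer loop
   vertex 1.0 0.4 2.2
   vertex 3.8 0.0 2.4
   vertex 1.8 3.8 2.0
  endloop
 endfacet
 facet normal 0.037 -0.915 -0.402
  outer loop
   vertex 2.2 0.2 1.8
   vertex 1.8 0.8 0.4
   vertex 3.8 0.0 2.4
  endloop
 endfacet
 facet normal -0.145 -0.988 0.058
  outer loop
   vertex 2.2 0.2 1.8
   vertex 3.8 0.0 2.4
   vertex 1.0 0.4 2.2
  endloop
 endfacet
 facet normal -0.258 -0.913 -0.317
  outer loop
   vertex 2.2 0.2 1.8
   vertex 1.0 0.4 2.2
   vertex 1.8 0.8 0.4
  endloop
 endfacet
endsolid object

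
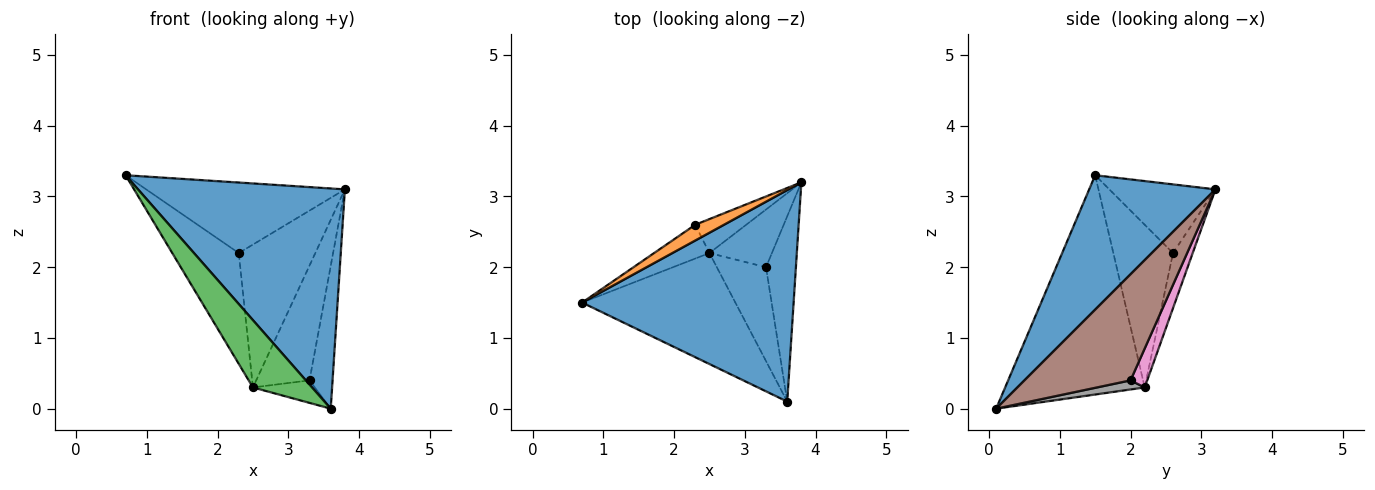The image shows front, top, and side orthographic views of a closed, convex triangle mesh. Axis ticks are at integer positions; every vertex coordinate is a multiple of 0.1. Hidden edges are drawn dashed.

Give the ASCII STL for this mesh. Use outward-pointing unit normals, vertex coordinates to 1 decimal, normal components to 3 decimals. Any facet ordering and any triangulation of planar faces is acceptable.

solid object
 facet normal 0.403 -0.660 0.634
  outer loop
   vertex 3.6 0.1 0.0
   vertex 3.8 3.2 3.1
   vertex 0.7 1.5 3.3
  endloop
 endfacet
 facet normal -0.462 0.865 0.193
  outer loop
   vertex 2.3 2.6 2.2
   vertex 0.7 1.5 3.3
   vertex 3.8 3.2 3.1
  endloop
 endfacet
 facet normal -0.774 -0.328 -0.541
  outer loop
   vertex 2.5 2.2 0.3
   vertex 3.6 0.1 0.0
   vertex 0.7 1.5 3.3
  endloop
 endfacet
 facet normal -0.651 0.726 -0.221
  outer loop
   vertex 2.5 2.2 0.3
   vertex 0.7 1.5 3.3
   vertex 2.3 2.6 2.2
  endloop
 endfacet
 facet normal -0.243 0.944 -0.224
  outer loop
   vertex 2.5 2.2 0.3
   vertex 2.3 2.6 2.2
   vertex 3.8 3.2 3.1
  endloop
 endfacet
 facet normal 0.942 0.205 -0.265
  outer loop
   vertex 3.3 2.0 0.4
   vertex 3.8 3.2 3.1
   vertex 3.6 0.1 0.0
  endloop
 endfacet
 facet normal 0.269 0.861 -0.432
  outer loop
   vertex 3.3 2.0 0.4
   vertex 2.5 2.2 0.3
   vertex 3.8 3.2 3.1
  endloop
 endfacet
 facet normal 0.177 0.229 -0.957
  outer loop
   vertex 3.3 2.0 0.4
   vertex 3.6 0.1 0.0
   vertex 2.5 2.2 0.3
  endloop
 endfacet
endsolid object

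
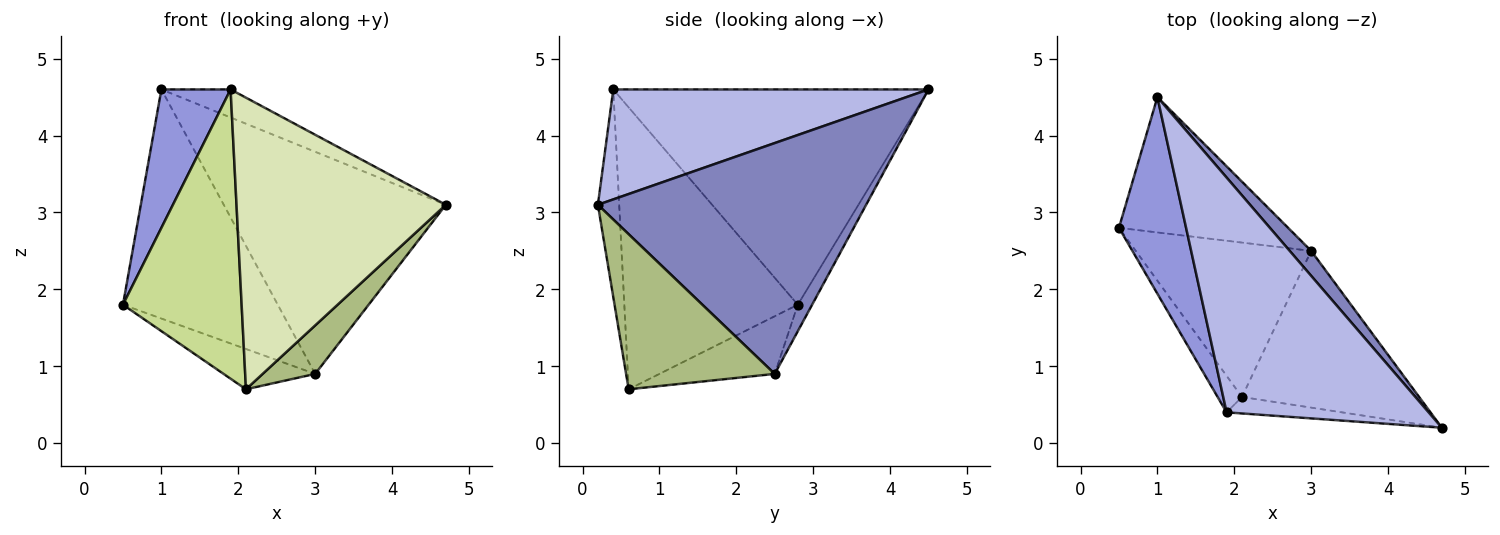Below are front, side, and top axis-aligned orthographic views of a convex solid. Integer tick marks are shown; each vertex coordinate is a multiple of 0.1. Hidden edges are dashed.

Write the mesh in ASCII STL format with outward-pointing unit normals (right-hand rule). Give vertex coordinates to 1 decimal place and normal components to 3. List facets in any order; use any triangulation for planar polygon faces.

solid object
 facet normal -0.079 0.858 -0.507
  outer loop
   vertex 3.0 2.5 0.9
   vertex 0.5 2.8 1.8
   vertex 1.0 4.5 4.6
  endloop
 endfacet
 facet normal 0.768 0.636 0.071
  outer loop
   vertex 3.0 2.5 0.9
   vertex 1.0 4.5 4.6
   vertex 4.7 0.2 3.1
  endloop
 endfacet
 facet normal -0.934 -0.205 0.291
  outer loop
   vertex 1.9 0.4 4.6
   vertex 1.0 4.5 4.6
   vertex 0.5 2.8 1.8
  endloop
 endfacet
 facet normal 0.475 0.104 0.874
  outer loop
   vertex 1.9 0.4 4.6
   vertex 4.7 0.2 3.1
   vertex 1.0 4.5 4.6
  endloop
 endfacet
 facet normal -0.303 0.241 -0.922
  outer loop
   vertex 2.1 0.6 0.7
   vertex 0.5 2.8 1.8
   vertex 3.0 2.5 0.9
  endloop
 endfacet
 facet normal 0.642 -0.227 -0.733
  outer loop
   vertex 2.1 0.6 0.7
   vertex 3.0 2.5 0.9
   vertex 4.7 0.2 3.1
  endloop
 endfacet
 facet normal -0.823 -0.563 -0.071
  outer loop
   vertex 2.1 0.6 0.7
   vertex 1.9 0.4 4.6
   vertex 0.5 2.8 1.8
  endloop
 endfacet
 facet normal -0.101 -0.993 -0.056
  outer loop
   vertex 2.1 0.6 0.7
   vertex 4.7 0.2 3.1
   vertex 1.9 0.4 4.6
  endloop
 endfacet
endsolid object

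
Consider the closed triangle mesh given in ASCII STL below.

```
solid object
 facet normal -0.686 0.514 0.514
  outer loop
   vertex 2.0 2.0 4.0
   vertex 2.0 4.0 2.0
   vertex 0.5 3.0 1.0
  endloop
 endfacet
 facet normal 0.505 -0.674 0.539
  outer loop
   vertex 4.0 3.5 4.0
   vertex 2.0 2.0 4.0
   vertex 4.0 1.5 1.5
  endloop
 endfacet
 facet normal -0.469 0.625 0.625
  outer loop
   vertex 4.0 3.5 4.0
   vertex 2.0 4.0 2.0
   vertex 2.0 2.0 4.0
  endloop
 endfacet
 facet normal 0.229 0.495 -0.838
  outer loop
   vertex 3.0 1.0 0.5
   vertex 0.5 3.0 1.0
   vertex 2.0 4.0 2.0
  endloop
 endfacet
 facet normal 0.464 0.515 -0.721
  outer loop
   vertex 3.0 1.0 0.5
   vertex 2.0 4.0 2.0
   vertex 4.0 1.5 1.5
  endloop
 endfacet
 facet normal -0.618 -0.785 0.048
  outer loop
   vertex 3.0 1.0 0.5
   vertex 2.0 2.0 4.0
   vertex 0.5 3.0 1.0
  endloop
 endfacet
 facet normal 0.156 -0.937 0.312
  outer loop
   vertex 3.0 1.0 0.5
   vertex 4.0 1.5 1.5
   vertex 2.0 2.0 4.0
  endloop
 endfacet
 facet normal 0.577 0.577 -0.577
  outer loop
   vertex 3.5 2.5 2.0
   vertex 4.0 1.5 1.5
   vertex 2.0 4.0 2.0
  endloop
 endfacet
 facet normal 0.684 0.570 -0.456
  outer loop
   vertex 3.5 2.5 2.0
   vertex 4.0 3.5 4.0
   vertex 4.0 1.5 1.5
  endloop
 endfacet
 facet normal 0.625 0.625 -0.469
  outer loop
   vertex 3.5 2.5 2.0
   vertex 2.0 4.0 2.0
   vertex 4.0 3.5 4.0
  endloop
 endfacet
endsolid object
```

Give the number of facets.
10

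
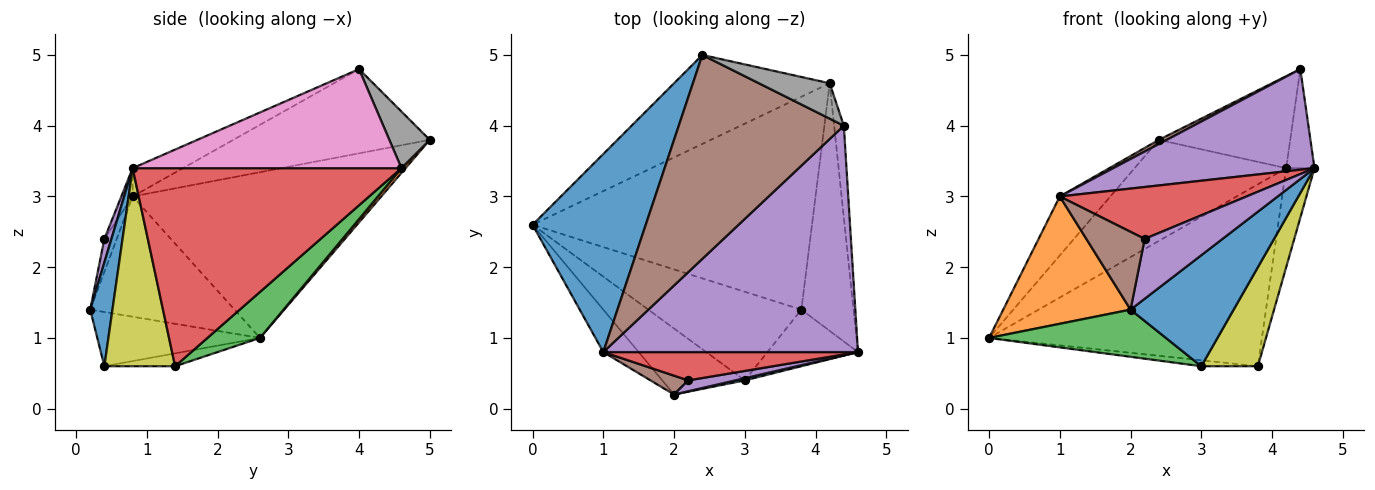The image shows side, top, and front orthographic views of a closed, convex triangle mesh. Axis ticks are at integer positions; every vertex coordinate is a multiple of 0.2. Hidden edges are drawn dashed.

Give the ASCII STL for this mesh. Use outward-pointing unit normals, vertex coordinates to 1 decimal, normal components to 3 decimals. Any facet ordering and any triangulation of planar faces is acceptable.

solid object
 facet normal -0.814 0.166 0.556
  outer loop
   vertex 1.0 0.8 3.0
   vertex 2.4 5.0 3.8
   vertex 0.0 2.6 1.0
  endloop
 endfacet
 facet normal 0.020 0.751 -0.660
  outer loop
   vertex 4.2 4.6 3.4
   vertex 0.0 2.6 1.0
   vertex 2.4 5.0 3.8
  endloop
 endfacet
 facet normal 0.124 0.645 -0.754
  outer loop
   vertex 4.2 4.6 3.4
   vertex 3.8 1.4 0.6
   vertex 0.0 2.6 1.0
  endloop
 endfacet
 facet normal 0.962 0.101 -0.253
  outer loop
   vertex 4.2 4.6 3.4
   vertex 4.6 0.8 3.4
   vertex 3.8 1.4 0.6
  endloop
 endfacet
 facet normal -0.101 -0.404 0.909
  outer loop
   vertex 4.4 4.0 4.8
   vertex 1.0 0.8 3.0
   vertex 4.6 0.8 3.4
  endloop
 endfacet
 facet normal -0.454 -0.018 0.891
  outer loop
   vertex 4.4 4.0 4.8
   vertex 2.4 5.0 3.8
   vertex 1.0 0.8 3.0
  endloop
 endfacet
 facet normal 0.990 0.104 -0.097
  outer loop
   vertex 4.4 4.0 4.8
   vertex 4.6 0.8 3.4
   vertex 4.2 4.6 3.4
  endloop
 endfacet
 facet normal 0.276 0.897 0.345
  outer loop
   vertex 4.4 4.0 4.8
   vertex 4.2 4.6 3.4
   vertex 2.4 5.0 3.8
  endloop
 endfacet
 facet normal 0.735 -0.588 -0.336
  outer loop
   vertex 3.0 0.4 0.6
   vertex 3.8 1.4 0.6
   vertex 4.6 0.8 3.4
  endloop
 endfacet
 facet normal -0.084 0.067 -0.994
  outer loop
   vertex 3.0 0.4 0.6
   vertex 0.0 2.6 1.0
   vertex 3.8 1.4 0.6
  endloop
 endfacet
 facet normal 0.211 -0.977 0.019
  outer loop
   vertex 2.0 0.2 1.4
   vertex 3.0 0.4 0.6
   vertex 4.6 0.8 3.4
  endloop
 endfacet
 facet normal -0.732 -0.646 -0.215
  outer loop
   vertex 2.0 0.2 1.4
   vertex 1.0 0.8 3.0
   vertex 0.0 2.6 1.0
  endloop
 endfacet
 facet normal -0.472 -0.513 -0.718
  outer loop
   vertex 2.0 0.2 1.4
   vertex 0.0 2.6 1.0
   vertex 3.0 0.4 0.6
  endloop
 endfacet
 facet normal -0.053 -0.877 0.478
  outer loop
   vertex 2.2 0.4 2.4
   vertex 4.6 0.8 3.4
   vertex 1.0 0.8 3.0
  endloop
 endfacet
 facet normal 0.089 -0.980 0.178
  outer loop
   vertex 2.2 0.4 2.4
   vertex 2.0 0.2 1.4
   vertex 4.6 0.8 3.4
  endloop
 endfacet
 facet normal -0.202 -0.952 0.231
  outer loop
   vertex 2.2 0.4 2.4
   vertex 1.0 0.8 3.0
   vertex 2.0 0.2 1.4
  endloop
 endfacet
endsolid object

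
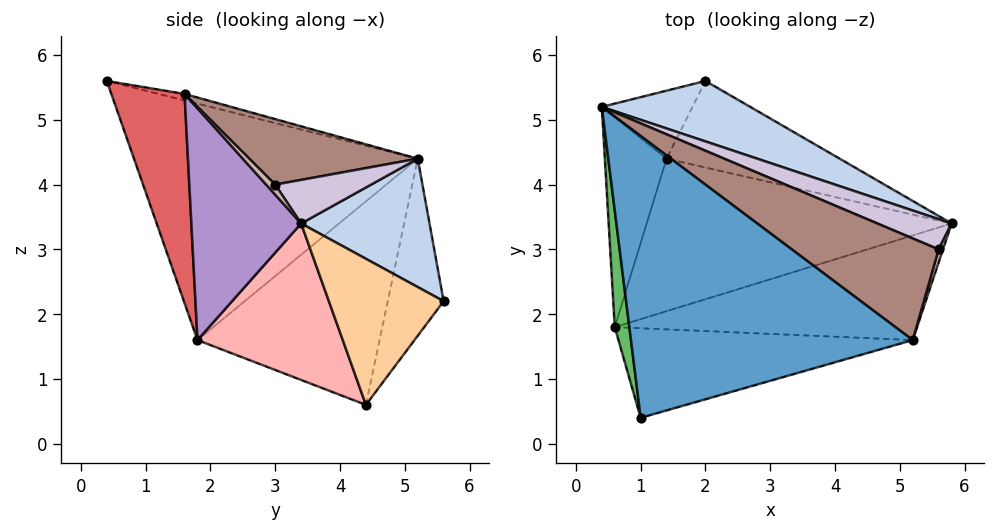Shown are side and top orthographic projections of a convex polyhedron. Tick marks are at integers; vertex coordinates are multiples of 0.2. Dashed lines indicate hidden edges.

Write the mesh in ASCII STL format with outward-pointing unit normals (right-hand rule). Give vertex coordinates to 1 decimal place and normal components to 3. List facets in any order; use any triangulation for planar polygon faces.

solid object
 facet normal -0.022 0.240 0.971
  outer loop
   vertex 5.2 1.6 5.4
   vertex 0.4 5.2 4.4
   vertex 1.0 0.4 5.6
  endloop
 endfacet
 facet normal 0.356 0.839 0.411
  outer loop
   vertex 2.0 5.6 2.2
   vertex 0.4 5.2 4.4
   vertex 5.8 3.4 3.4
  endloop
 endfacet
 facet normal -0.613 0.725 -0.314
  outer loop
   vertex 2.0 5.6 2.2
   vertex 1.4 4.4 0.6
   vertex 0.4 5.2 4.4
  endloop
 endfacet
 facet normal 0.529 0.572 -0.627
  outer loop
   vertex 2.0 5.6 2.2
   vertex 5.8 3.4 3.4
   vertex 1.4 4.4 0.6
  endloop
 endfacet
 facet normal -0.992 -0.109 0.061
  outer loop
   vertex 0.6 1.8 1.6
   vertex 1.0 0.4 5.6
   vertex 0.4 5.2 4.4
  endloop
 endfacet
 facet normal -0.941 0.180 -0.286
  outer loop
   vertex 0.6 1.8 1.6
   vertex 0.4 5.2 4.4
   vertex 1.4 4.4 0.6
  endloop
 endfacet
 facet normal 0.243 -0.908 -0.342
  outer loop
   vertex 0.6 1.8 1.6
   vertex 5.2 1.6 5.4
   vertex 1.0 0.4 5.6
  endloop
 endfacet
 facet normal 0.411 -0.435 -0.801
  outer loop
   vertex 0.6 1.8 1.6
   vertex 1.4 4.4 0.6
   vertex 5.8 3.4 3.4
  endloop
 endfacet
 facet normal 0.412 -0.735 -0.538
  outer loop
   vertex 0.6 1.8 1.6
   vertex 5.8 3.4 3.4
   vertex 5.2 1.6 5.4
  endloop
 endfacet
 facet normal 0.351 0.721 0.598
  outer loop
   vertex 5.6 3.0 4.0
   vertex 5.8 3.4 3.4
   vertex 0.4 5.2 4.4
  endloop
 endfacet
 facet normal 0.319 0.623 0.714
  outer loop
   vertex 5.6 3.0 4.0
   vertex 0.4 5.2 4.4
   vertex 5.2 1.6 5.4
  endloop
 endfacet
 facet normal 0.911 0.130 0.391
  outer loop
   vertex 5.6 3.0 4.0
   vertex 5.2 1.6 5.4
   vertex 5.8 3.4 3.4
  endloop
 endfacet
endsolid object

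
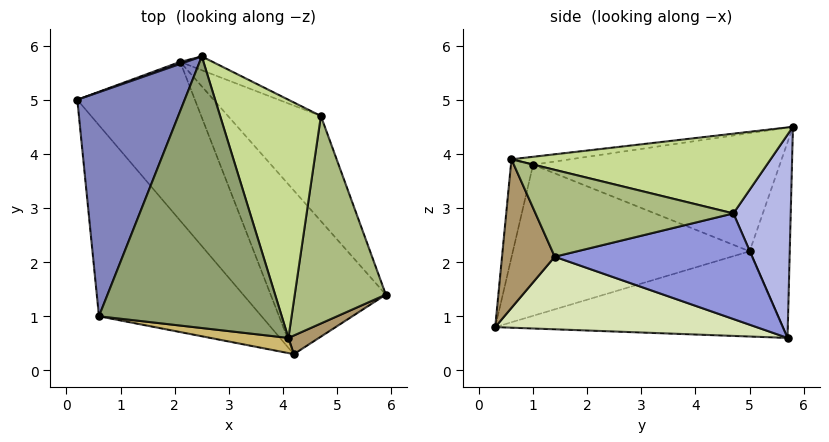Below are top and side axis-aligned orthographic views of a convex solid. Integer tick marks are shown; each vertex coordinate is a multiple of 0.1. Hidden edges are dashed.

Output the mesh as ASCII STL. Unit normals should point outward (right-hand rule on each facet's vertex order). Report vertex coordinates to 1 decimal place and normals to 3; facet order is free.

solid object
 facet normal -0.338 0.941 0.011
  outer loop
   vertex 2.1 5.7 0.6
   vertex 0.2 5.0 2.2
   vertex 2.5 5.8 4.5
  endloop
 endfacet
 facet normal -0.727 0.191 0.660
  outer loop
   vertex 0.6 1.0 3.8
   vertex 2.5 5.8 4.5
   vertex 0.2 5.0 2.2
  endloop
 endfacet
 facet normal 0.689 0.397 -0.606
  outer loop
   vertex 4.7 4.7 2.9
   vertex 5.9 1.4 2.1
   vertex 2.1 5.7 0.6
  endloop
 endfacet
 facet normal 0.408 0.911 -0.065
  outer loop
   vertex 4.7 4.7 2.9
   vertex 2.1 5.7 0.6
   vertex 2.5 5.8 4.5
  endloop
 endfacet
 facet normal -0.043 -0.128 0.991
  outer loop
   vertex 4.1 0.6 3.9
   vertex 2.5 5.8 4.5
   vertex 0.6 1.0 3.8
  endloop
 endfacet
 facet normal 0.688 0.075 0.722
  outer loop
   vertex 4.1 0.6 3.9
   vertex 5.9 1.4 2.1
   vertex 4.7 4.7 2.9
  endloop
 endfacet
 facet normal 0.617 0.100 0.780
  outer loop
   vertex 4.1 0.6 3.9
   vertex 4.7 4.7 2.9
   vertex 2.5 5.8 4.5
  endloop
 endfacet
 facet normal 0.525 0.173 -0.833
  outer loop
   vertex 4.2 0.3 0.8
   vertex 2.1 5.7 0.6
   vertex 5.9 1.4 2.1
  endloop
 endfacet
 facet normal 0.486 -0.868 0.100
  outer loop
   vertex 4.2 0.3 0.8
   vertex 5.9 1.4 2.1
   vertex 4.1 0.6 3.9
  endloop
 endfacet
 facet normal -0.116 -0.989 0.092
  outer loop
   vertex 4.2 0.3 0.8
   vertex 4.1 0.6 3.9
   vertex 0.6 1.0 3.8
  endloop
 endfacet
 facet normal -0.568 -0.250 -0.784
  outer loop
   vertex 4.2 0.3 0.8
   vertex 0.2 5.0 2.2
   vertex 2.1 5.7 0.6
  endloop
 endfacet
 facet normal -0.640 -0.340 -0.689
  outer loop
   vertex 4.2 0.3 0.8
   vertex 0.6 1.0 3.8
   vertex 0.2 5.0 2.2
  endloop
 endfacet
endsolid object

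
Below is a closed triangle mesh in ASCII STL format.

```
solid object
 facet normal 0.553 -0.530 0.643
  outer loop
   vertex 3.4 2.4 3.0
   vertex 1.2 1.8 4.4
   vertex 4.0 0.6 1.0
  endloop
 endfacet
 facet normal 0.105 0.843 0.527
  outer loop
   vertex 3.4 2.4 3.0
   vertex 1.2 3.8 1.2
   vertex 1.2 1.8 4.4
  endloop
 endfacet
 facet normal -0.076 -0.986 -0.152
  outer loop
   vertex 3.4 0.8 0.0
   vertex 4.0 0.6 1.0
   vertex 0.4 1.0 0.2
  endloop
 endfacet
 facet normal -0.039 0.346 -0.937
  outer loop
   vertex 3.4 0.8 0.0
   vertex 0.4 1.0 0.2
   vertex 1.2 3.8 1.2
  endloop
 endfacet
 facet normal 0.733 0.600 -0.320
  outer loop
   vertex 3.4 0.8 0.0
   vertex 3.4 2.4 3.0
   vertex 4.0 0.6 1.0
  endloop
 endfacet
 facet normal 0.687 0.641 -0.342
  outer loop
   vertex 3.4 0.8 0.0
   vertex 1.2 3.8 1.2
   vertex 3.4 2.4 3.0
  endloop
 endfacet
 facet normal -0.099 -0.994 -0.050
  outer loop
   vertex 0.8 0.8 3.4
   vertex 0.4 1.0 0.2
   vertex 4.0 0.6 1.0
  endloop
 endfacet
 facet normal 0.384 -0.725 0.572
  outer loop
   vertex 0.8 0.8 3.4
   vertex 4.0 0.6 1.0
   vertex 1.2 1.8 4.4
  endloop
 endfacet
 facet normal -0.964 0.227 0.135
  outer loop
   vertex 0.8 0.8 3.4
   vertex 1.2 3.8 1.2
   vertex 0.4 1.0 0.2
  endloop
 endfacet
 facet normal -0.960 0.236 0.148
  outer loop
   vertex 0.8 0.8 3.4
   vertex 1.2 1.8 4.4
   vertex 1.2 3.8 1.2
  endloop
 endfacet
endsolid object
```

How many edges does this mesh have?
15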